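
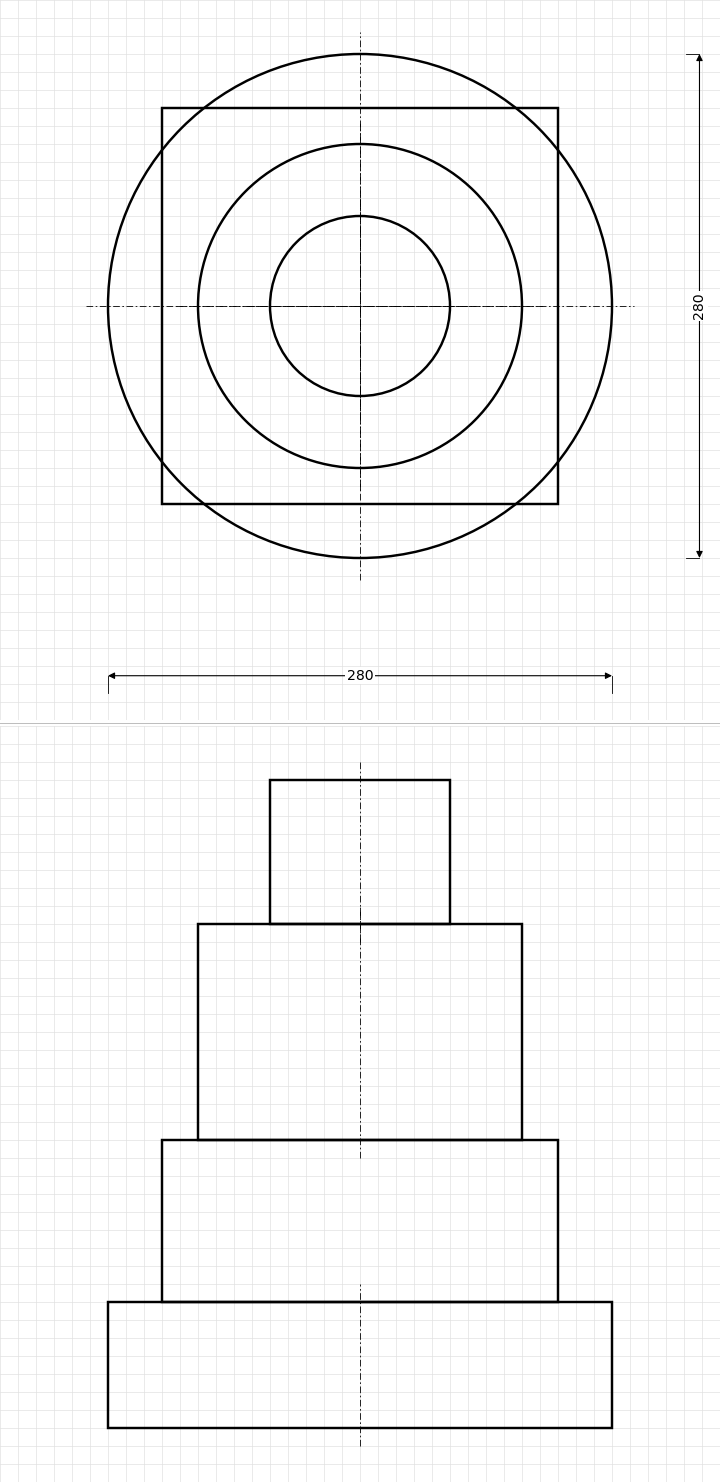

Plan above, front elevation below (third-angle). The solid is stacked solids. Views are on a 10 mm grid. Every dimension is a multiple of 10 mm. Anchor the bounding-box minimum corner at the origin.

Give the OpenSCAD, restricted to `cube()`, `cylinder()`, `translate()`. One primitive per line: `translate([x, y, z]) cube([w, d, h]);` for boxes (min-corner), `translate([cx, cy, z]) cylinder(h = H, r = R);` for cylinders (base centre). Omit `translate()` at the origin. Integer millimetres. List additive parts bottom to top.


translate([140, 140, 0]) cylinder(h = 70, r = 140);
translate([30, 30, 70]) cube([220, 220, 90]);
translate([140, 140, 160]) cylinder(h = 120, r = 90);
translate([140, 140, 280]) cylinder(h = 80, r = 50);


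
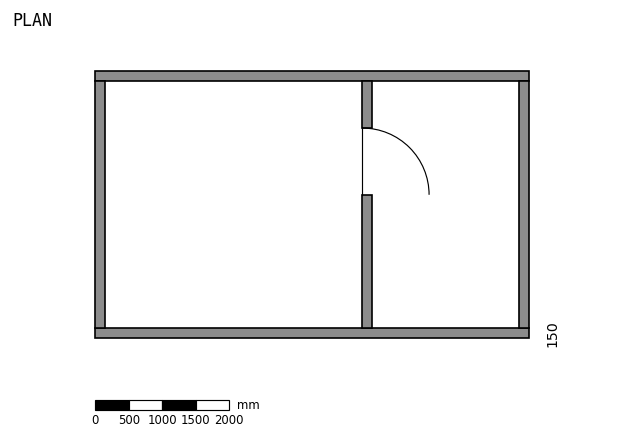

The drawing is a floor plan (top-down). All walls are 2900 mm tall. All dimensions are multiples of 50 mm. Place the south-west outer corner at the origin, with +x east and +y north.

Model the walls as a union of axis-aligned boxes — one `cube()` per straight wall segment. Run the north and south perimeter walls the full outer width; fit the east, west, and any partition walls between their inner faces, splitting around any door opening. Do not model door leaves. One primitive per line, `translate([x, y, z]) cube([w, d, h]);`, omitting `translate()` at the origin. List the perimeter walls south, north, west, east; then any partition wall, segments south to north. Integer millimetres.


cube([6500, 150, 2900]);
translate([0, 3850, 0]) cube([6500, 150, 2900]);
translate([0, 150, 0]) cube([150, 3700, 2900]);
translate([6350, 150, 0]) cube([150, 3700, 2900]);
translate([4000, 150, 0]) cube([150, 2000, 2900]);
translate([4000, 3150, 0]) cube([150, 700, 2900]);


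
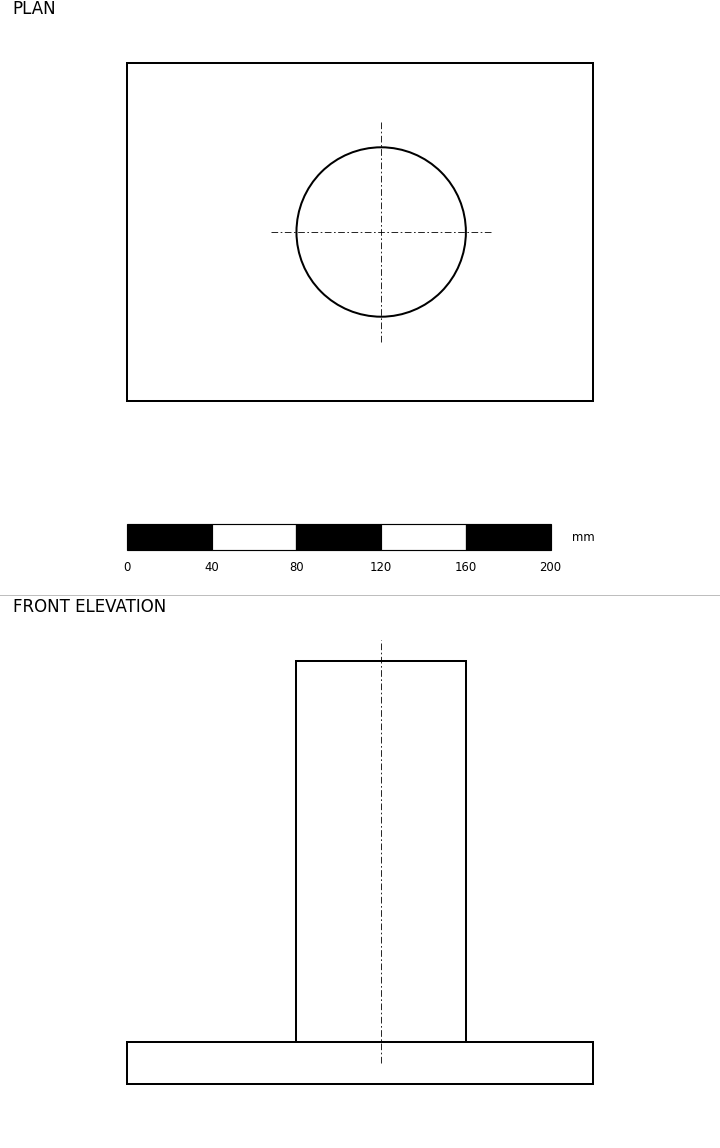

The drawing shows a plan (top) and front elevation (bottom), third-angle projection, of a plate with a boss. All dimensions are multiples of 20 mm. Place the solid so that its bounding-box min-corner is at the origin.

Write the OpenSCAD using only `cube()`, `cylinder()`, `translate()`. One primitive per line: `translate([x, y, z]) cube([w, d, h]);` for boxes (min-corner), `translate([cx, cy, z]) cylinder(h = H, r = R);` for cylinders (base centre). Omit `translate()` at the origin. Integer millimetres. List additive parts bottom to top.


cube([220, 160, 20]);
translate([120, 80, 20]) cylinder(h = 180, r = 40);


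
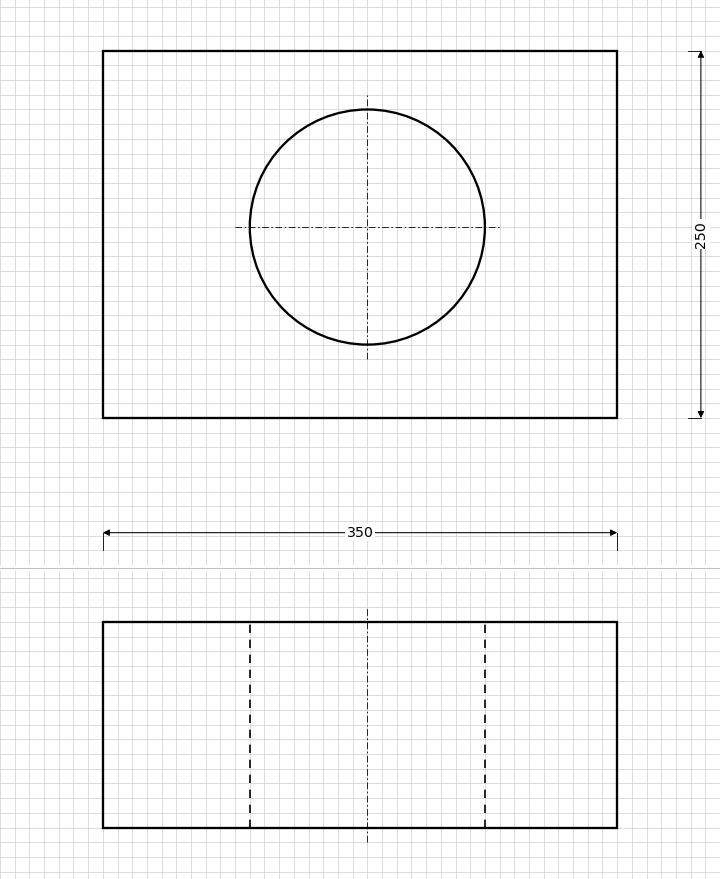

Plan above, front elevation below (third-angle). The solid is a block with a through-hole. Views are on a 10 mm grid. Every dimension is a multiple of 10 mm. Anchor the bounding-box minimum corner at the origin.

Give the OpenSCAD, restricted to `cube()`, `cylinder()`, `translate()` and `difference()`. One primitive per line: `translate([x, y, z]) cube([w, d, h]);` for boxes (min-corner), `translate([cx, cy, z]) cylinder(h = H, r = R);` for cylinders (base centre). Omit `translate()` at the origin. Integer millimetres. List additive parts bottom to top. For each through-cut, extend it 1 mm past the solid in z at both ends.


difference() {
  cube([350, 250, 140]);
  translate([180, 130, -1]) cylinder(h = 142, r = 80);
}


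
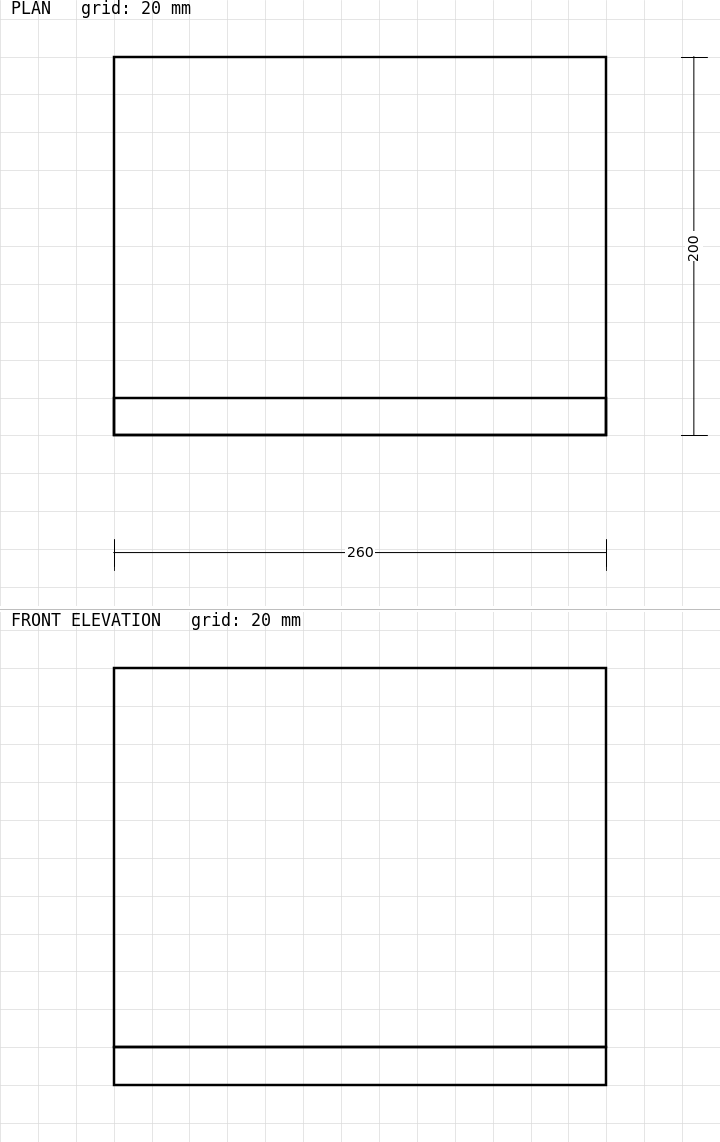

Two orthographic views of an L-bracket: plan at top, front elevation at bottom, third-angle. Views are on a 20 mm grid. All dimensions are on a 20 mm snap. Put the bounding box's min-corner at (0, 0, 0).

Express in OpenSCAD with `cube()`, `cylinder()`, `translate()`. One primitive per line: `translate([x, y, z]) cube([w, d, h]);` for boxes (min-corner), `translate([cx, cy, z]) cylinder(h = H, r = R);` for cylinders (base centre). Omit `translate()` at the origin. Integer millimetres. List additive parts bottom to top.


cube([260, 200, 20]);
translate([0, 0, 20]) cube([260, 20, 200]);


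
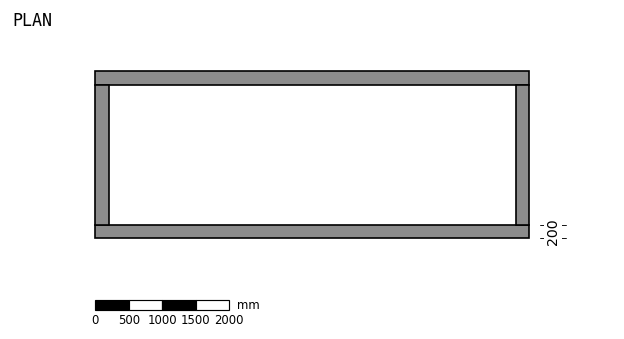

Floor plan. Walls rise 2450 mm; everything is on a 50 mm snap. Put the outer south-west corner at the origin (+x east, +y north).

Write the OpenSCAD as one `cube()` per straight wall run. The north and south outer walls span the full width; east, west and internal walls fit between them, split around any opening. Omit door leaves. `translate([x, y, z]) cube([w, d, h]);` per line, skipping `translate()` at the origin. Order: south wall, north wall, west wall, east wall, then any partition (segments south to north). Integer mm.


cube([6500, 200, 2450]);
translate([0, 2300, 0]) cube([6500, 200, 2450]);
translate([0, 200, 0]) cube([200, 2100, 2450]);
translate([6300, 200, 0]) cube([200, 2100, 2450]);


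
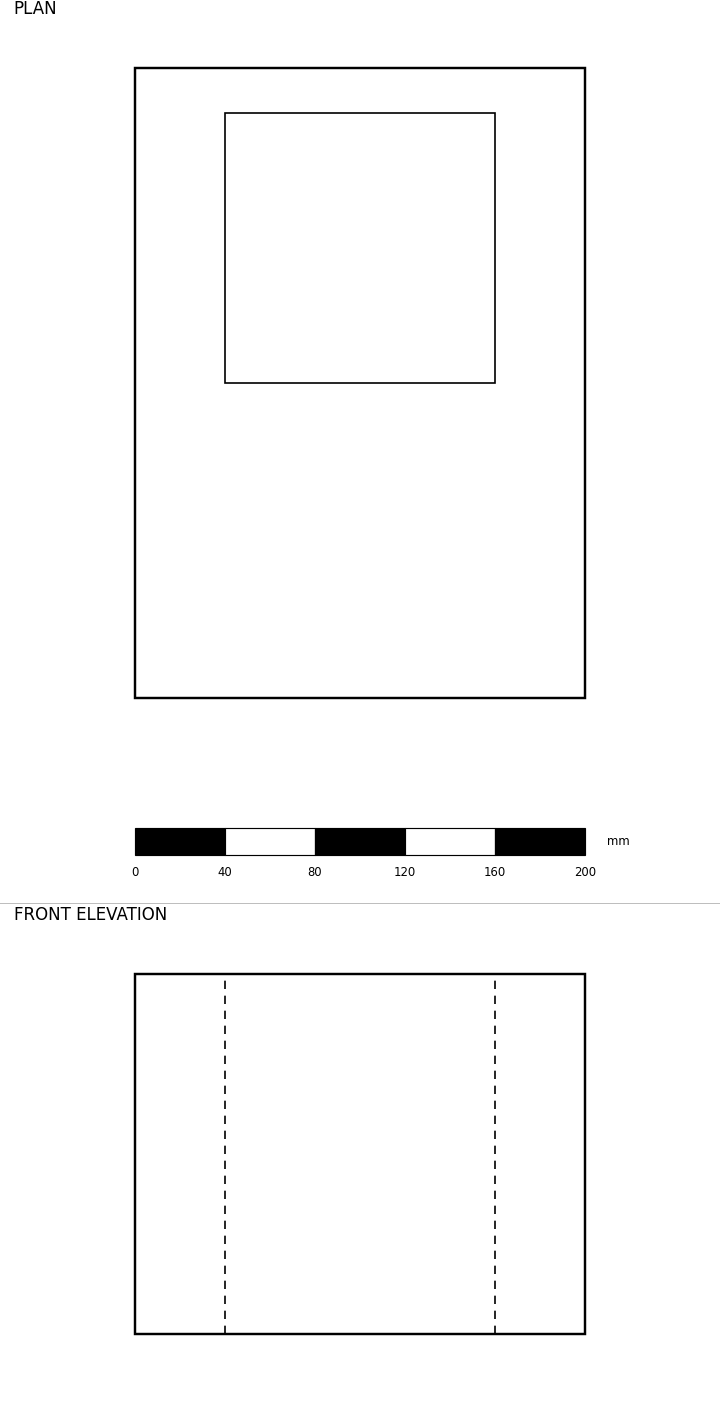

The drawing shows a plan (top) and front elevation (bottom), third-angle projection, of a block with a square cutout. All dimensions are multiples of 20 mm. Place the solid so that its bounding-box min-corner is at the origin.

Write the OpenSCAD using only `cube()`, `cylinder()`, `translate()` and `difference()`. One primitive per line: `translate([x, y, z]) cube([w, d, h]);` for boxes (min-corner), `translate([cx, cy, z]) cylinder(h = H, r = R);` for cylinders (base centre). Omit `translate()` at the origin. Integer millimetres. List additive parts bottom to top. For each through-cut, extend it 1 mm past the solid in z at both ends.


difference() {
  cube([200, 280, 160]);
  translate([40, 140, -1]) cube([120, 120, 162]);
}


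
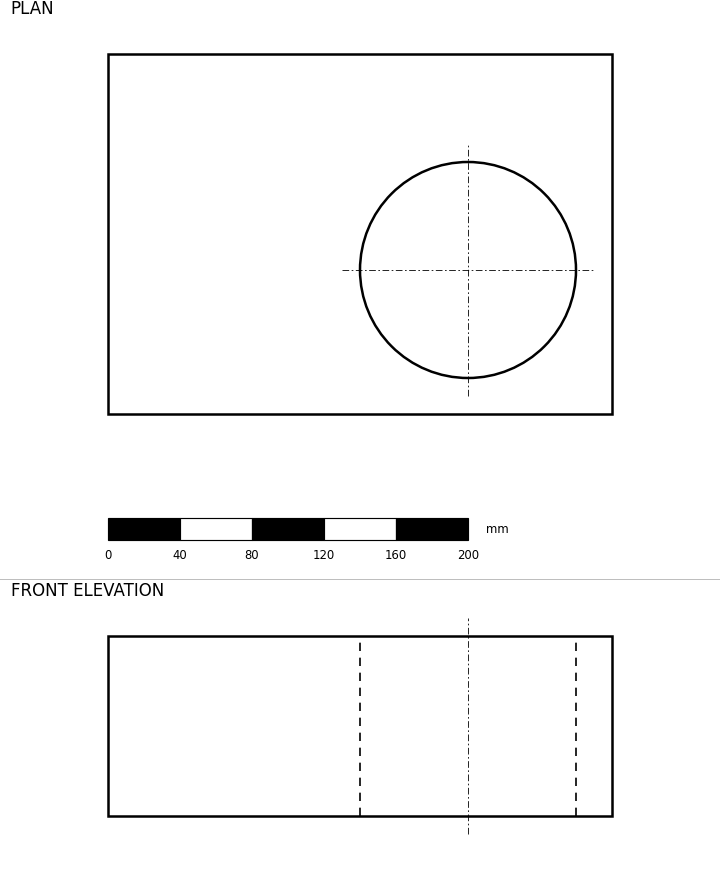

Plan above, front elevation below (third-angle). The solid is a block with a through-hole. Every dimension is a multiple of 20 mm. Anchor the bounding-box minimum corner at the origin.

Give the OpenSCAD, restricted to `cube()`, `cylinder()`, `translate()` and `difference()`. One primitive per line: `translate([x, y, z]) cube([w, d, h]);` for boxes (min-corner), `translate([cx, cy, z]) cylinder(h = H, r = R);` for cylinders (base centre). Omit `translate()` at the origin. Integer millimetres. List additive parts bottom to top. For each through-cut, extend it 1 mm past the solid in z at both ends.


difference() {
  cube([280, 200, 100]);
  translate([200, 80, -1]) cylinder(h = 102, r = 60);
}


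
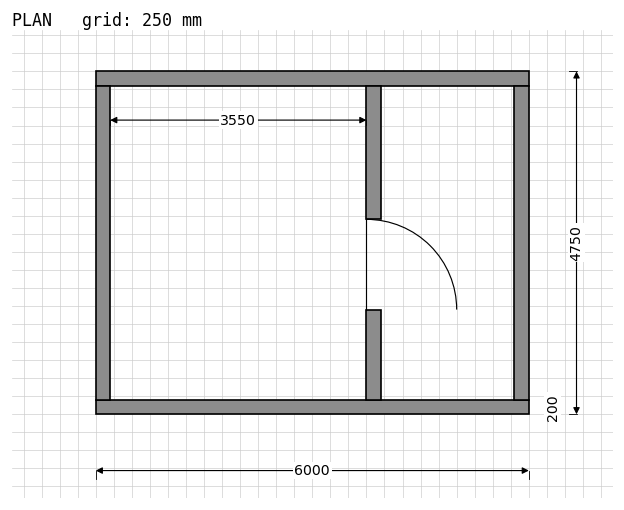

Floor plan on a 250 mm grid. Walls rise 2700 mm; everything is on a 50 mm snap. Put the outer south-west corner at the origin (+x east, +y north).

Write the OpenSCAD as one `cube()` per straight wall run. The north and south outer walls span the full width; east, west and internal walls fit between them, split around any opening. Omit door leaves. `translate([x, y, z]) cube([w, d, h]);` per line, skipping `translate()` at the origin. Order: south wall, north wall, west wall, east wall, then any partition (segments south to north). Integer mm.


cube([6000, 200, 2700]);
translate([0, 4550, 0]) cube([6000, 200, 2700]);
translate([0, 200, 0]) cube([200, 4350, 2700]);
translate([5800, 200, 0]) cube([200, 4350, 2700]);
translate([3750, 200, 0]) cube([200, 1250, 2700]);
translate([3750, 2700, 0]) cube([200, 1850, 2700]);


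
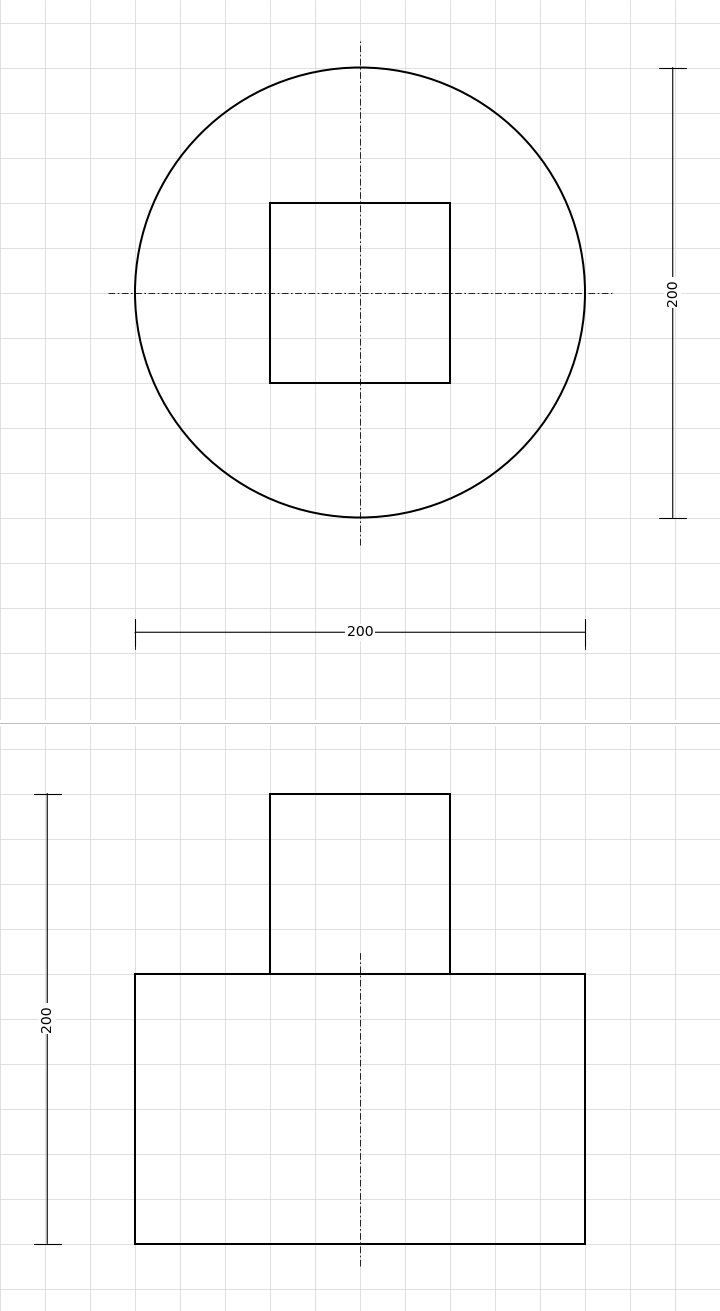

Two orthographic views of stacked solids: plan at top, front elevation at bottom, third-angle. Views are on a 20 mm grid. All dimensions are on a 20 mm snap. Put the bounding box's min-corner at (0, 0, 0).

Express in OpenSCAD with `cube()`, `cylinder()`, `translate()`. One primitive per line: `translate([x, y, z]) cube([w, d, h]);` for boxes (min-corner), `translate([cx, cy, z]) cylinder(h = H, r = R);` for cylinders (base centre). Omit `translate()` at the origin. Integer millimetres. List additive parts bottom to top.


translate([100, 100, 0]) cylinder(h = 120, r = 100);
translate([60, 60, 120]) cube([80, 80, 80]);


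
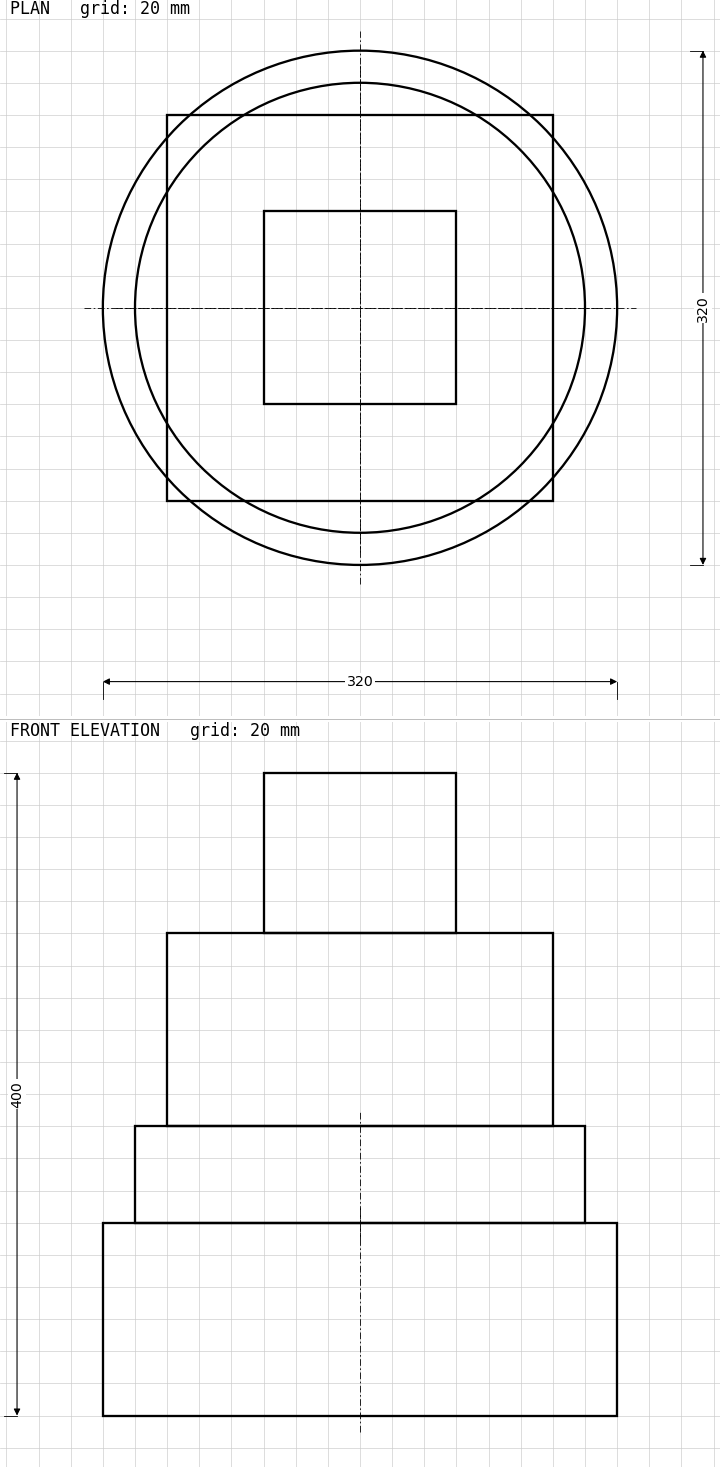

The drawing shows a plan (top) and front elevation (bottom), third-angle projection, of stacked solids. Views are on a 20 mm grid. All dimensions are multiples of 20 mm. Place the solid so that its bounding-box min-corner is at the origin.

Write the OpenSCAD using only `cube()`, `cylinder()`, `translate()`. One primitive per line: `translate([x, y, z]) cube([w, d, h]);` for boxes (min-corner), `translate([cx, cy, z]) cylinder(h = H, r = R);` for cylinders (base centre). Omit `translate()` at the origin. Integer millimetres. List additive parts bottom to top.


translate([160, 160, 0]) cylinder(h = 120, r = 160);
translate([160, 160, 120]) cylinder(h = 60, r = 140);
translate([40, 40, 180]) cube([240, 240, 120]);
translate([100, 100, 300]) cube([120, 120, 100]);


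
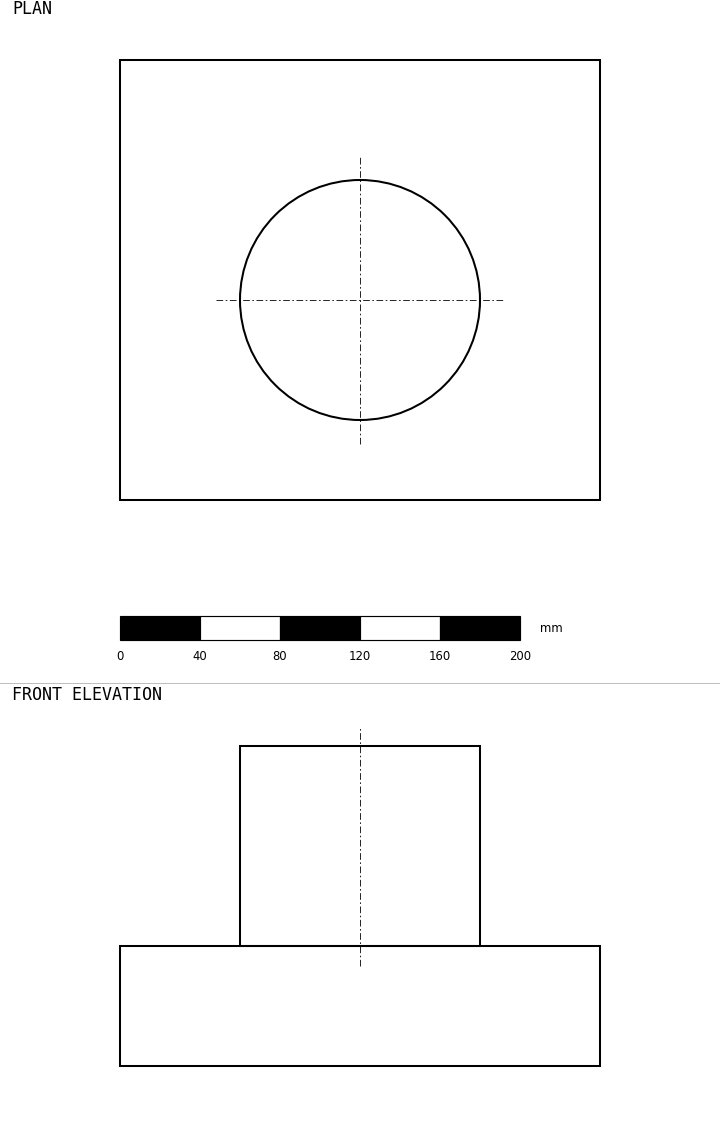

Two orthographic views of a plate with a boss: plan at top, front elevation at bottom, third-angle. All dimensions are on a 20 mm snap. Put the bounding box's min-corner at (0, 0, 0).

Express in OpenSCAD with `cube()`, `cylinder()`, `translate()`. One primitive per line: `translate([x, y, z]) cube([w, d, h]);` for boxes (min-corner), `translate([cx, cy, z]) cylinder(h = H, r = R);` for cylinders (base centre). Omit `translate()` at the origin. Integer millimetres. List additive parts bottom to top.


cube([240, 220, 60]);
translate([120, 100, 60]) cylinder(h = 100, r = 60);


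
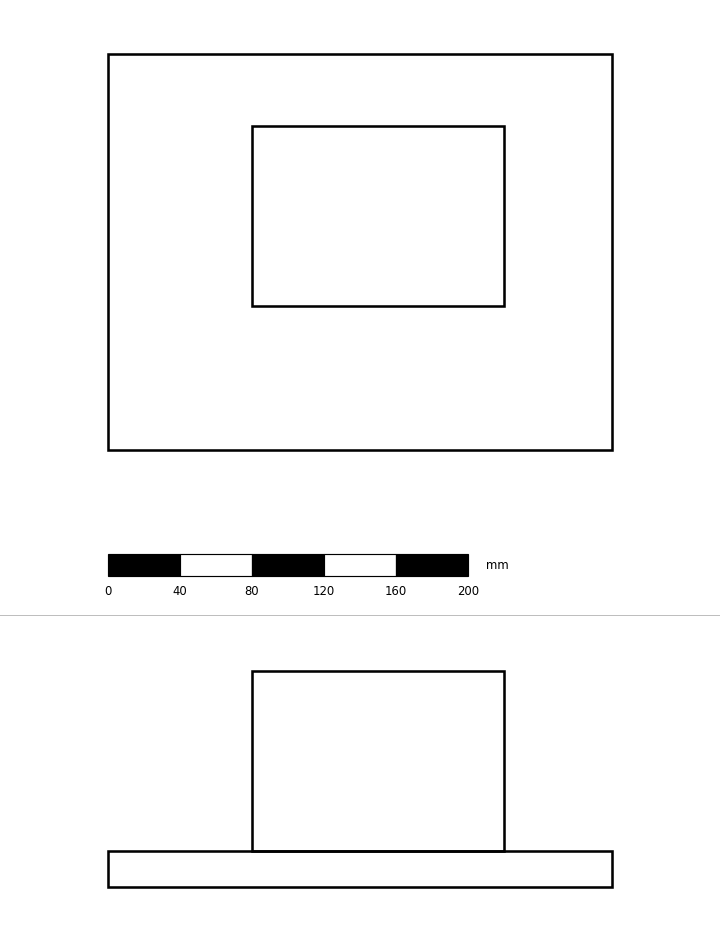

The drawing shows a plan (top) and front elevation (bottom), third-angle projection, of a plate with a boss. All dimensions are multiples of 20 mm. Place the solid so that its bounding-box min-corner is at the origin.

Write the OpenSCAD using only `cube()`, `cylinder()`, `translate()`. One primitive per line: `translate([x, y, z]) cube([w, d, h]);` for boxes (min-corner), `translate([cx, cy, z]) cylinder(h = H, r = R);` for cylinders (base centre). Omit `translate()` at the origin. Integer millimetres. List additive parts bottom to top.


cube([280, 220, 20]);
translate([80, 80, 20]) cube([140, 100, 100]);


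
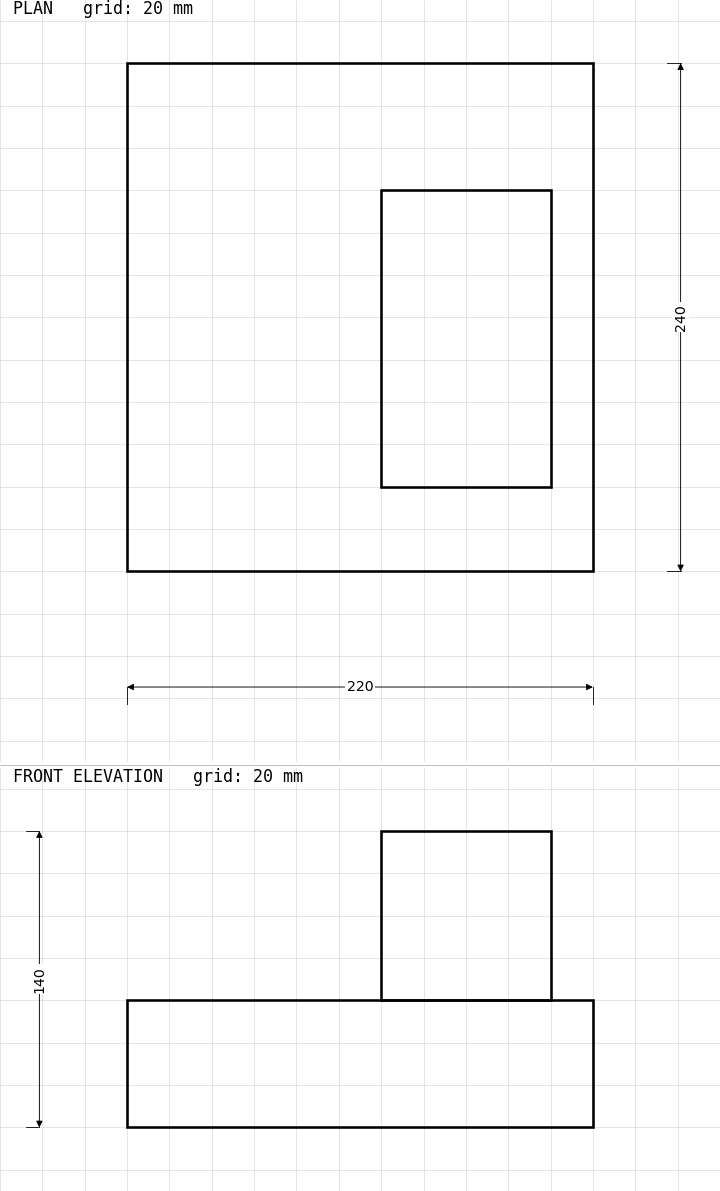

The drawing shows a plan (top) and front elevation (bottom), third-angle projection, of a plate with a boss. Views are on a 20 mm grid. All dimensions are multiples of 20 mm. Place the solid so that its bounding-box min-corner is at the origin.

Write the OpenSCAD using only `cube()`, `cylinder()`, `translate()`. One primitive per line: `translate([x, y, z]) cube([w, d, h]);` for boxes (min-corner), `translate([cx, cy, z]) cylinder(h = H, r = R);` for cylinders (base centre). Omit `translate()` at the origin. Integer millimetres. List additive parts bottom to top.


cube([220, 240, 60]);
translate([120, 40, 60]) cube([80, 140, 80]);


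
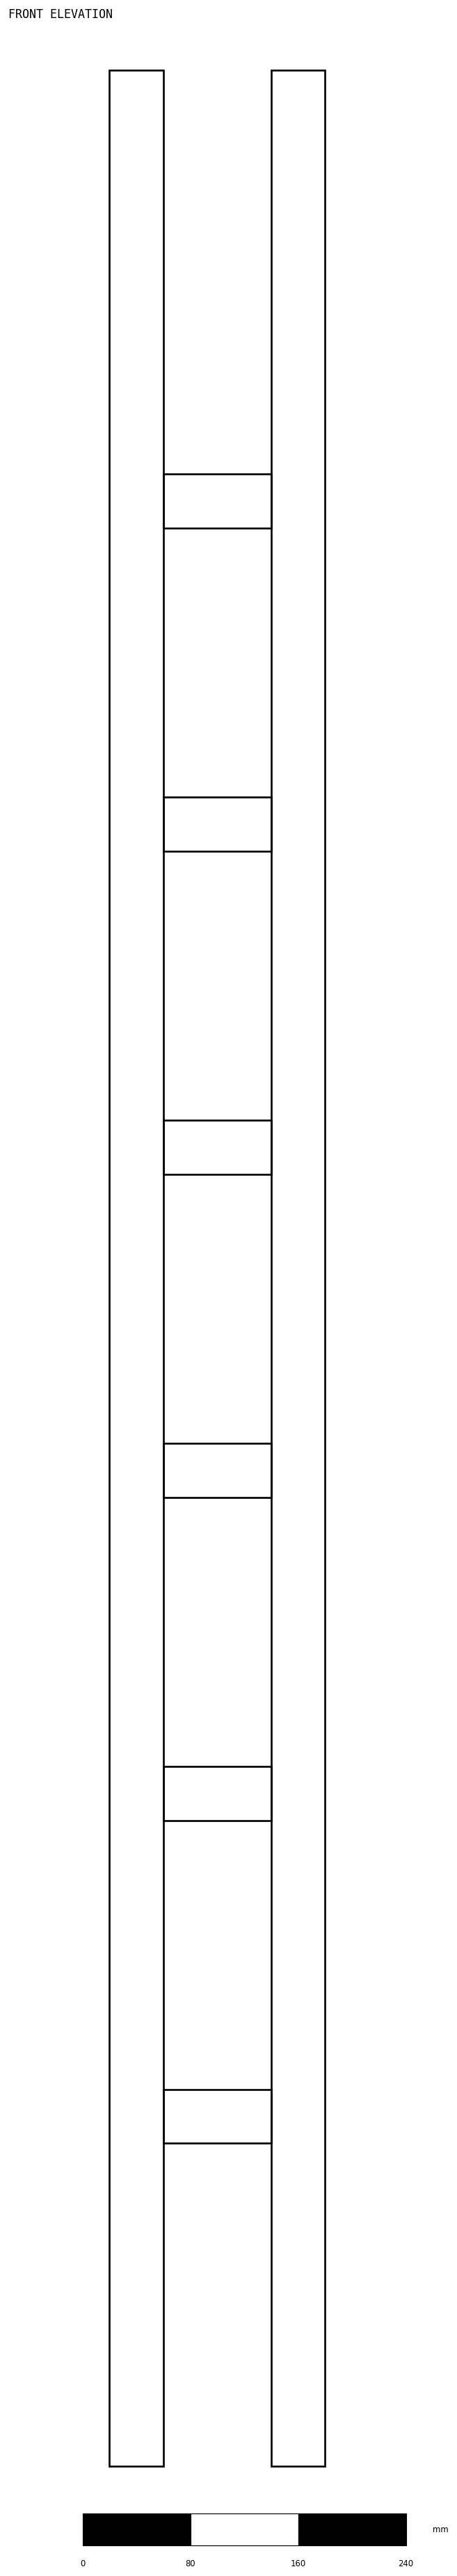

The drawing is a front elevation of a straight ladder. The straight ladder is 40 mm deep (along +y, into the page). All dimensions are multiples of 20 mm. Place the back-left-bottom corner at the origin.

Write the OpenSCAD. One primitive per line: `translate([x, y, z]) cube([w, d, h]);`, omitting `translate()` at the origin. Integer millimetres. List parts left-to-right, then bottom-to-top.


cube([40, 40, 1780]);
translate([40, 0, 240]) cube([80, 40, 40]);
translate([40, 0, 480]) cube([80, 40, 40]);
translate([40, 0, 720]) cube([80, 40, 40]);
translate([40, 0, 960]) cube([80, 40, 40]);
translate([40, 0, 1200]) cube([80, 40, 40]);
translate([40, 0, 1440]) cube([80, 40, 40]);
translate([120, 0, 0]) cube([40, 40, 1780]);


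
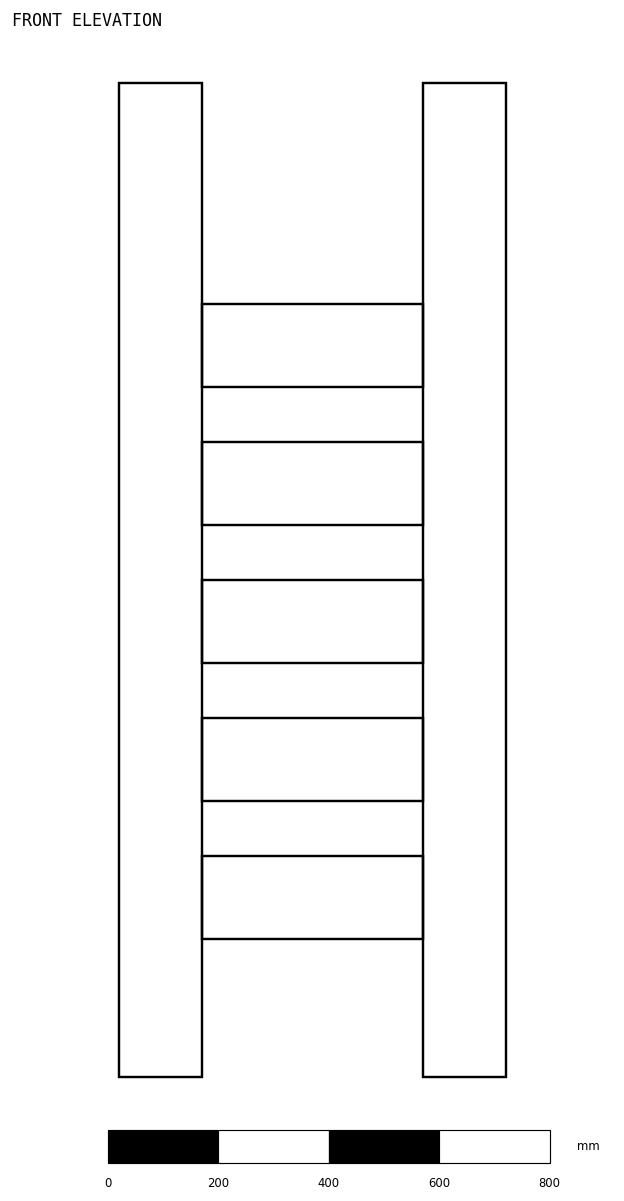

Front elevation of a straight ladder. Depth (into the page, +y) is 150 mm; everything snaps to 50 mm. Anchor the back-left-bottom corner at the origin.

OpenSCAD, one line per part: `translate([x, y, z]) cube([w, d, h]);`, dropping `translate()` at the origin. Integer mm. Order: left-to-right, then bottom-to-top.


cube([150, 150, 1800]);
translate([150, 0, 250]) cube([400, 150, 150]);
translate([150, 0, 500]) cube([400, 150, 150]);
translate([150, 0, 750]) cube([400, 150, 150]);
translate([150, 0, 1000]) cube([400, 150, 150]);
translate([150, 0, 1250]) cube([400, 150, 150]);
translate([550, 0, 0]) cube([150, 150, 1800]);


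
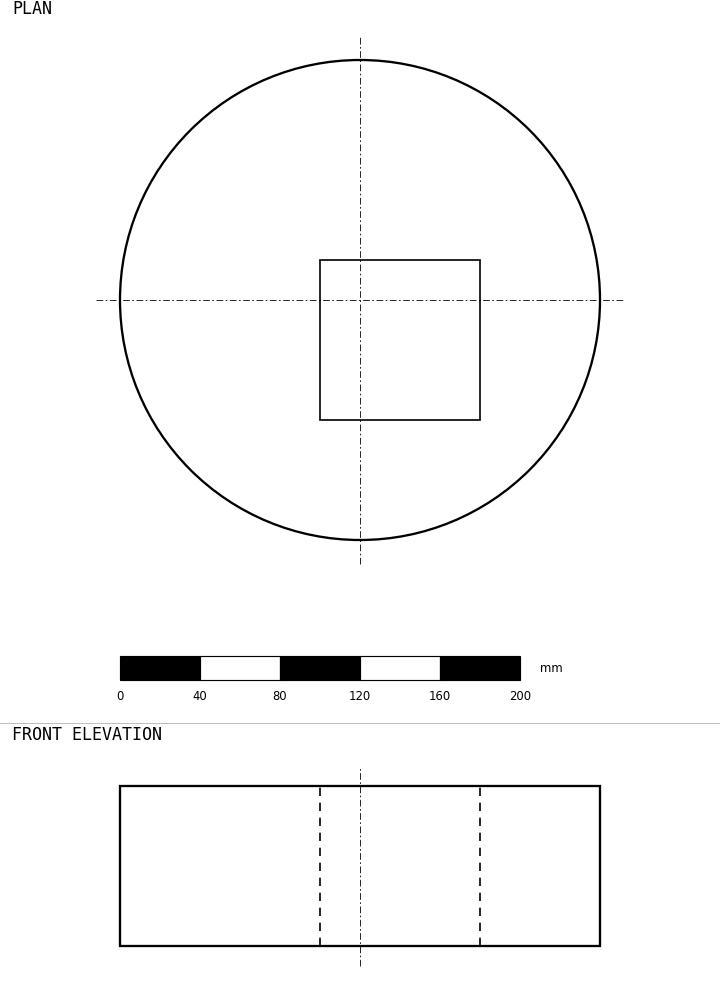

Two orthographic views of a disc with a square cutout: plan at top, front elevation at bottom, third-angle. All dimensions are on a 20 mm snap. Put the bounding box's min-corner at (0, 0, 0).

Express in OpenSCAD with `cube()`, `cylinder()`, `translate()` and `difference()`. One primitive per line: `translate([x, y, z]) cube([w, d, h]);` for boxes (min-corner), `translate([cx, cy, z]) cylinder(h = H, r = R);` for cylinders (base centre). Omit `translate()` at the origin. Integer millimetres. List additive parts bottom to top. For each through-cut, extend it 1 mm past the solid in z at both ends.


difference() {
  translate([120, 120, 0]) cylinder(h = 80, r = 120);
  translate([100, 60, -1]) cube([80, 80, 82]);
}


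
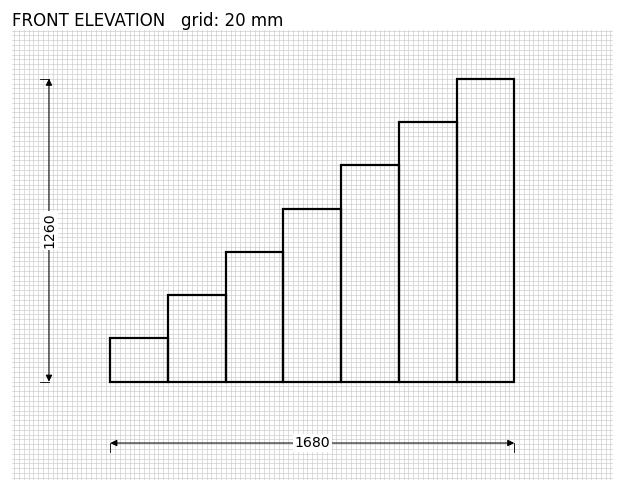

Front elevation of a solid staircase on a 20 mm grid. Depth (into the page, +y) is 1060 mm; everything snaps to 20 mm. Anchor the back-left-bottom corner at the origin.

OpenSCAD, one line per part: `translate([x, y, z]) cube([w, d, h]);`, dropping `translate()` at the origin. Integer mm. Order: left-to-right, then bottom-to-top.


cube([240, 1060, 180]);
translate([240, 0, 0]) cube([240, 1060, 360]);
translate([480, 0, 0]) cube([240, 1060, 540]);
translate([720, 0, 0]) cube([240, 1060, 720]);
translate([960, 0, 0]) cube([240, 1060, 900]);
translate([1200, 0, 0]) cube([240, 1060, 1080]);
translate([1440, 0, 0]) cube([240, 1060, 1260]);


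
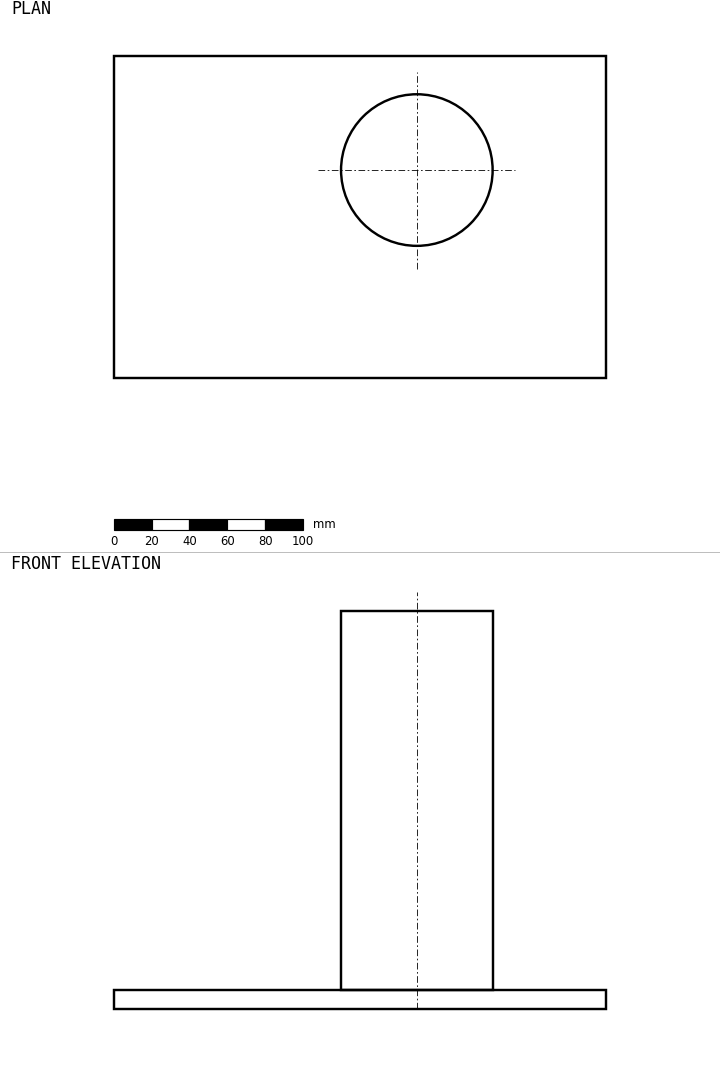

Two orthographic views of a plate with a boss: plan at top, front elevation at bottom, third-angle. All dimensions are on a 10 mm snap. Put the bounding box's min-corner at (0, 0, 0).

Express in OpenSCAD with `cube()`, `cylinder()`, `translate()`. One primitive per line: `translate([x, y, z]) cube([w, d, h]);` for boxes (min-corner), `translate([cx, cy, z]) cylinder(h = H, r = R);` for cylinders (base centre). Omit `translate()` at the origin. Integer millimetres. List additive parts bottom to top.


cube([260, 170, 10]);
translate([160, 110, 10]) cylinder(h = 200, r = 40);


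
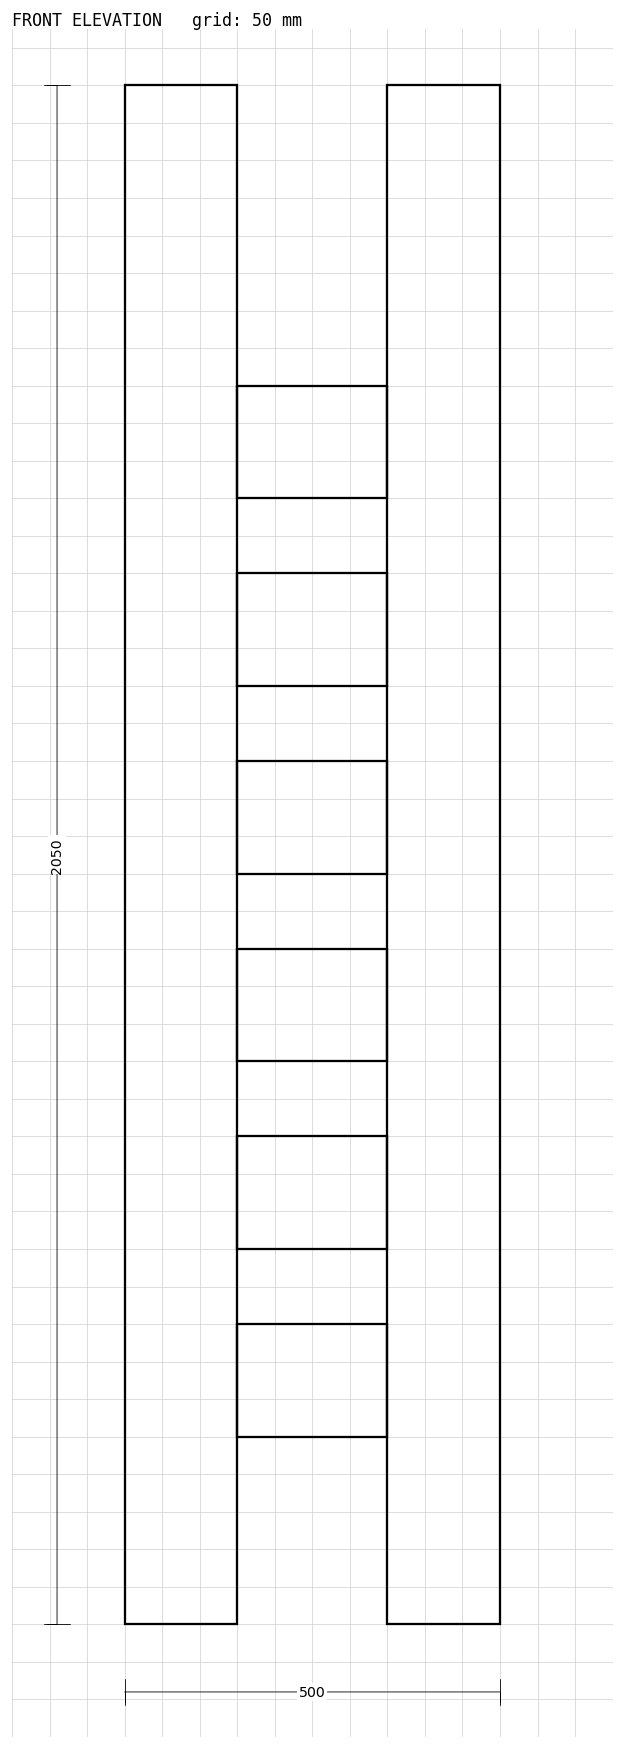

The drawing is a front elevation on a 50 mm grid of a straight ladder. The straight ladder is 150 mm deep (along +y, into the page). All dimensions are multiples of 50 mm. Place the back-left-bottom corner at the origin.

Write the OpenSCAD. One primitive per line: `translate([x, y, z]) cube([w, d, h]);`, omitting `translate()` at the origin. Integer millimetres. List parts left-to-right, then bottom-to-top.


cube([150, 150, 2050]);
translate([150, 0, 250]) cube([200, 150, 150]);
translate([150, 0, 500]) cube([200, 150, 150]);
translate([150, 0, 750]) cube([200, 150, 150]);
translate([150, 0, 1000]) cube([200, 150, 150]);
translate([150, 0, 1250]) cube([200, 150, 150]);
translate([150, 0, 1500]) cube([200, 150, 150]);
translate([350, 0, 0]) cube([150, 150, 2050]);


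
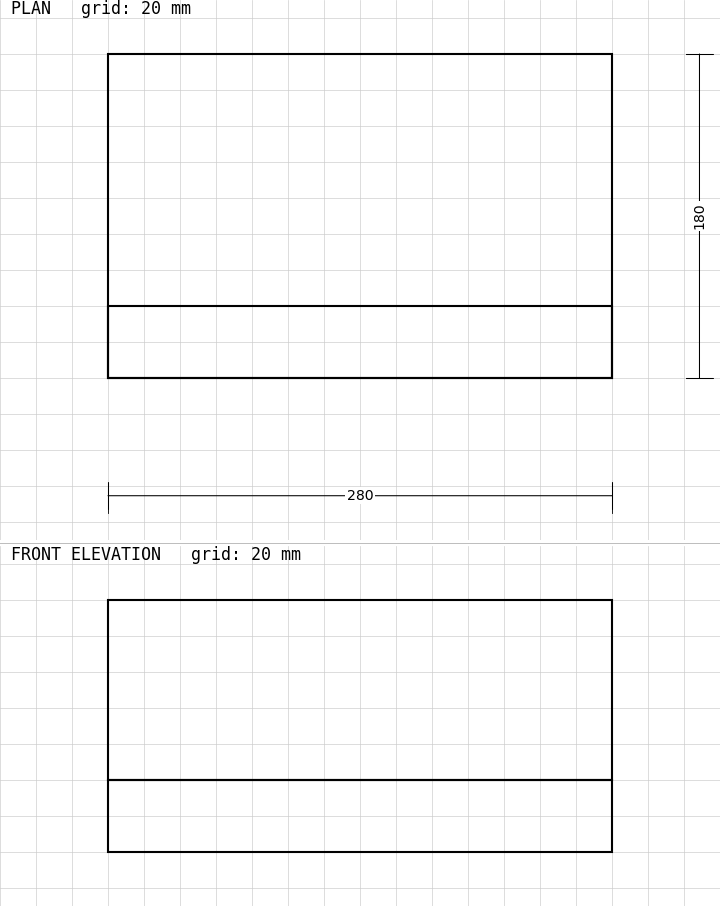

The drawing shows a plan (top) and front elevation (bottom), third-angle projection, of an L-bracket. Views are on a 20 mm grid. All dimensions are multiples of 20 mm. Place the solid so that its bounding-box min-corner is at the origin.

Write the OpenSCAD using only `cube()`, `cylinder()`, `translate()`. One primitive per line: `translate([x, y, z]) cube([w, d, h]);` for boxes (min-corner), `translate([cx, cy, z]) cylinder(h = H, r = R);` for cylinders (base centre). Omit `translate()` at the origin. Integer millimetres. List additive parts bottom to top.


cube([280, 180, 40]);
translate([0, 0, 40]) cube([280, 40, 100]);


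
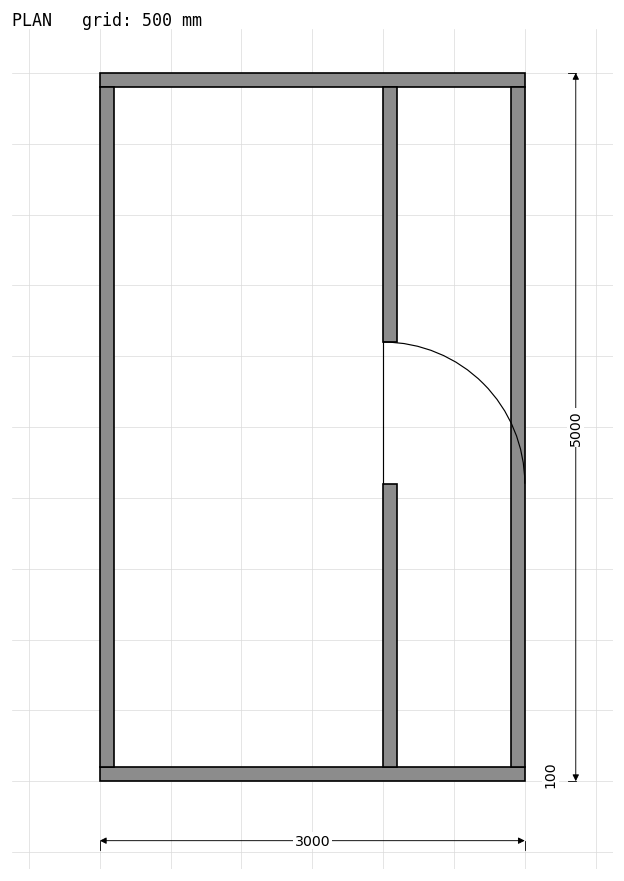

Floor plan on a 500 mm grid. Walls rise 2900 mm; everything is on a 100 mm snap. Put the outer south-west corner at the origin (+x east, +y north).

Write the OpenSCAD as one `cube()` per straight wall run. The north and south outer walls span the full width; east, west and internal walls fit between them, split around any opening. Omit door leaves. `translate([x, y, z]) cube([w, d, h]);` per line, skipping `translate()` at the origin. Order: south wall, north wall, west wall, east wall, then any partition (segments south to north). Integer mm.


cube([3000, 100, 2900]);
translate([0, 4900, 0]) cube([3000, 100, 2900]);
translate([0, 100, 0]) cube([100, 4800, 2900]);
translate([2900, 100, 0]) cube([100, 4800, 2900]);
translate([2000, 100, 0]) cube([100, 2000, 2900]);
translate([2000, 3100, 0]) cube([100, 1800, 2900]);


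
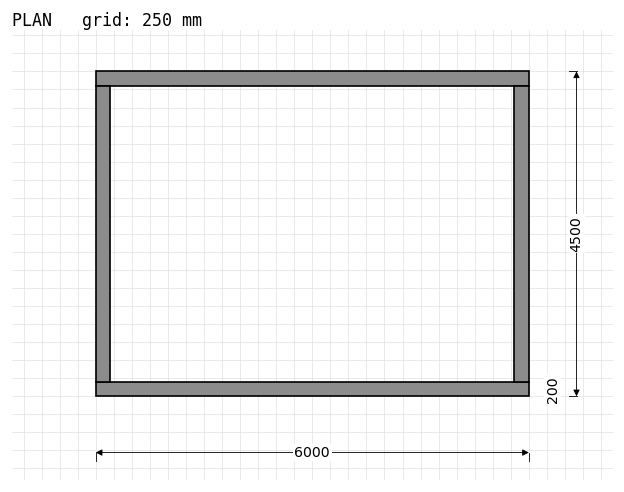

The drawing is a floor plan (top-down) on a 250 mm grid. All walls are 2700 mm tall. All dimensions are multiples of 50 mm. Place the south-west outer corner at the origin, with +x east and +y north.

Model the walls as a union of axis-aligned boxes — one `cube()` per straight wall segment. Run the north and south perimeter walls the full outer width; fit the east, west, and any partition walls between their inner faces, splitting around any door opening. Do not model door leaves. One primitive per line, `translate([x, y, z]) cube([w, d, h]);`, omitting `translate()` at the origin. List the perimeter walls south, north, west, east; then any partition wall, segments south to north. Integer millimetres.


cube([6000, 200, 2700]);
translate([0, 4300, 0]) cube([6000, 200, 2700]);
translate([0, 200, 0]) cube([200, 4100, 2700]);
translate([5800, 200, 0]) cube([200, 4100, 2700]);


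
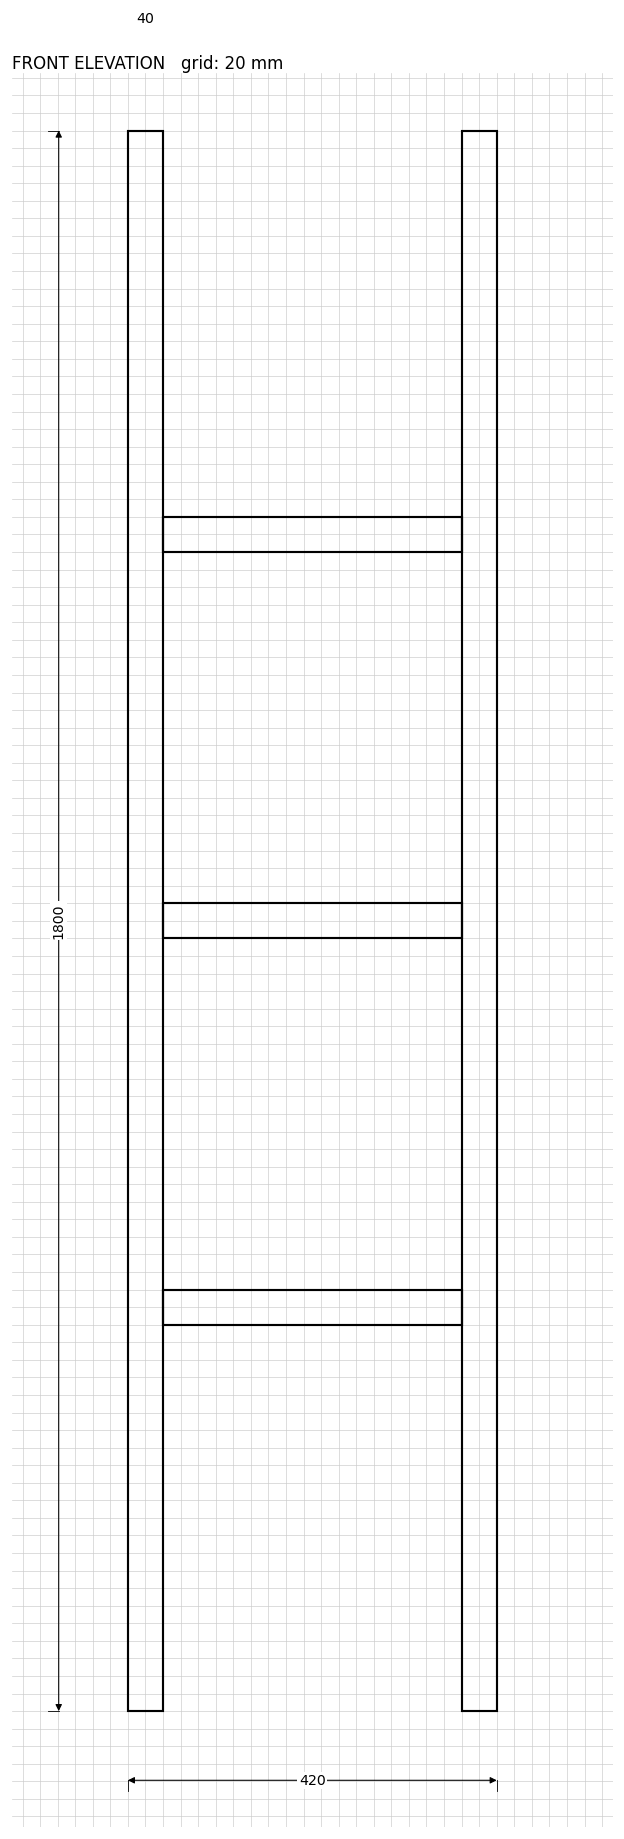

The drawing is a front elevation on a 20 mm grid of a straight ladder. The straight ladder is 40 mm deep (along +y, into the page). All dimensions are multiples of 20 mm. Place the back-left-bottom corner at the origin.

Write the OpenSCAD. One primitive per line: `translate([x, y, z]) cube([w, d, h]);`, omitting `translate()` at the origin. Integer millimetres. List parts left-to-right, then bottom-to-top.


cube([40, 40, 1800]);
translate([40, 0, 440]) cube([340, 40, 40]);
translate([40, 0, 880]) cube([340, 40, 40]);
translate([40, 0, 1320]) cube([340, 40, 40]);
translate([380, 0, 0]) cube([40, 40, 1800]);


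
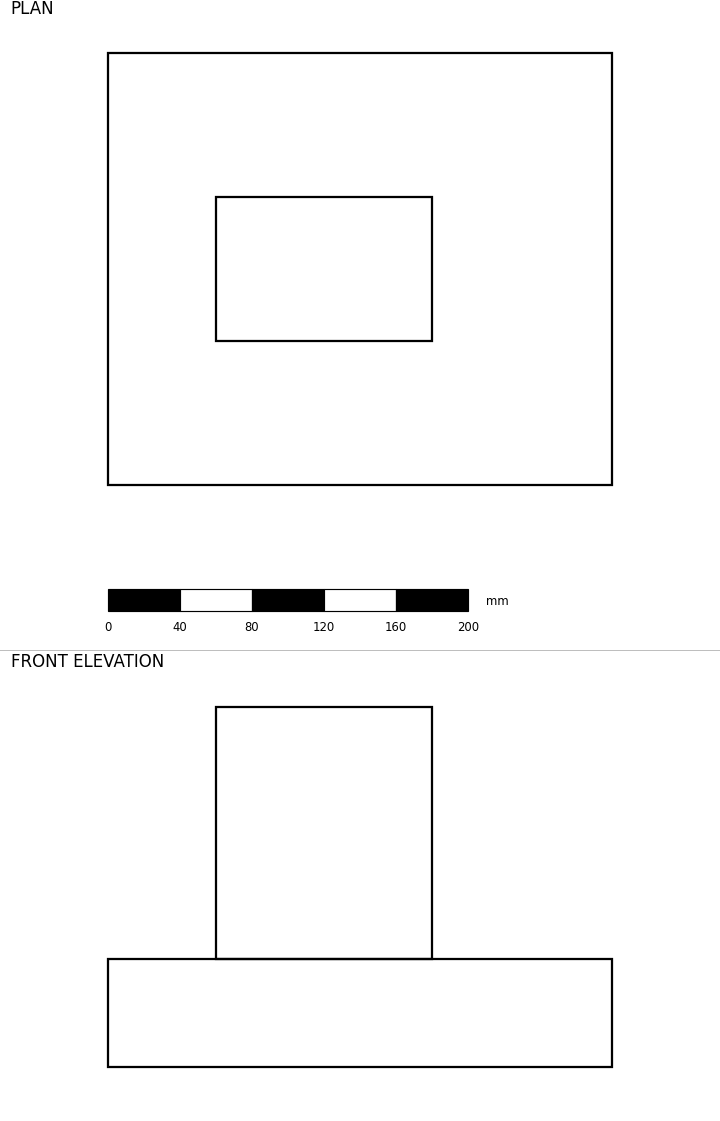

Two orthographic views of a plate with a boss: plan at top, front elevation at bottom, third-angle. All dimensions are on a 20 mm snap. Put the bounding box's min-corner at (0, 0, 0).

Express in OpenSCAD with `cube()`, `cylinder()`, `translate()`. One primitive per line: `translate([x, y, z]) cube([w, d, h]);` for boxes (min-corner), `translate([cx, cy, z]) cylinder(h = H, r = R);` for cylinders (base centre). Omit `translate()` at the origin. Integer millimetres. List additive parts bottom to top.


cube([280, 240, 60]);
translate([60, 80, 60]) cube([120, 80, 140]);


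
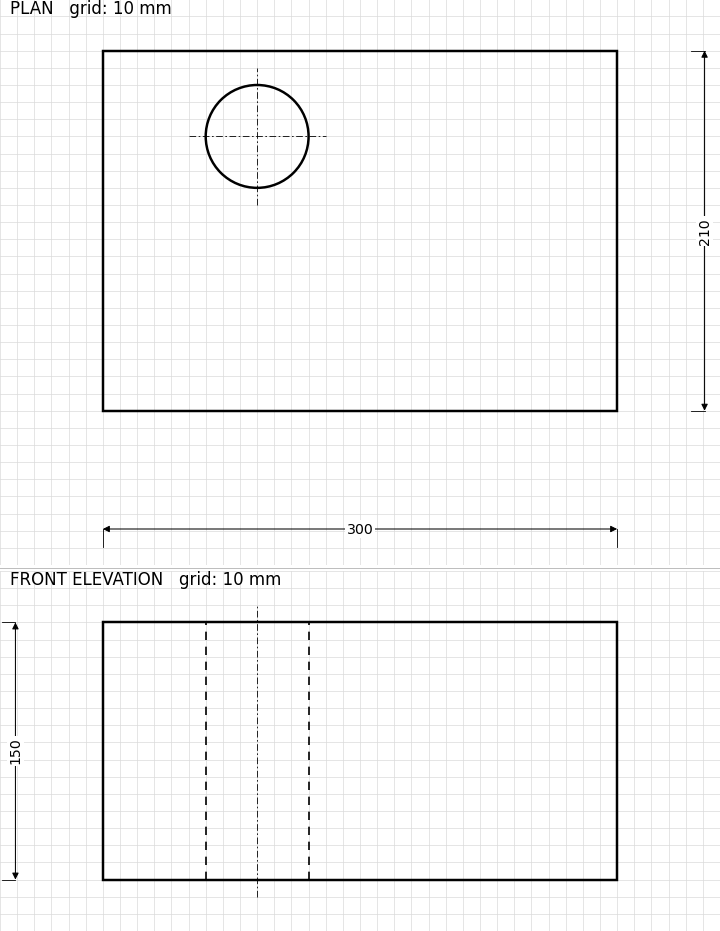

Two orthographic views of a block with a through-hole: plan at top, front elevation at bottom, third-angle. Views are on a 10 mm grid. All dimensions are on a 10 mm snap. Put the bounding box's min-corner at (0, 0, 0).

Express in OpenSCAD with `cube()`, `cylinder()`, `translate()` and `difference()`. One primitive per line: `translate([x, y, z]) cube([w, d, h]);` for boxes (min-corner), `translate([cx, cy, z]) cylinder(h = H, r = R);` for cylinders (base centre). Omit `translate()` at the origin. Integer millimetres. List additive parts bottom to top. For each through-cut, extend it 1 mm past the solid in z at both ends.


difference() {
  cube([300, 210, 150]);
  translate([90, 160, -1]) cylinder(h = 152, r = 30);
}


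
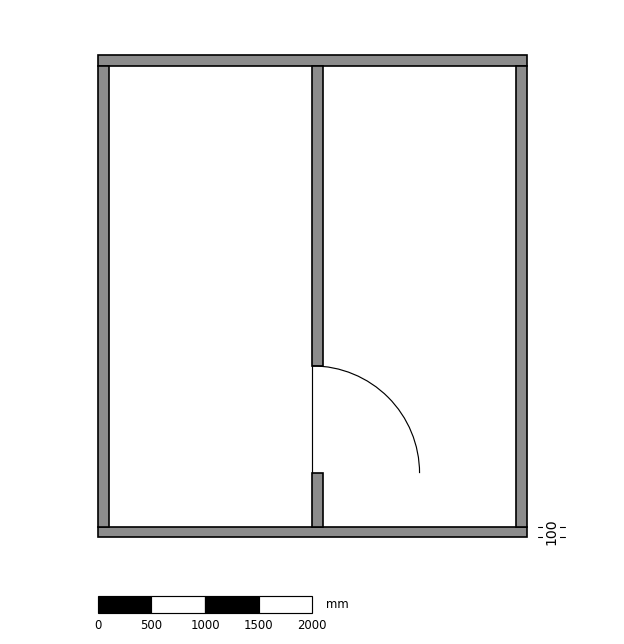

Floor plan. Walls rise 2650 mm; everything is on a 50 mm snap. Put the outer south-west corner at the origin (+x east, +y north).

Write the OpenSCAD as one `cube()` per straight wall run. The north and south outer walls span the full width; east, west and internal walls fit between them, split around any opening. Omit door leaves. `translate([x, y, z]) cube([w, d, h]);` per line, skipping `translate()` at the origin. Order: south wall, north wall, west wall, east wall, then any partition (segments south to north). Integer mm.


cube([4000, 100, 2650]);
translate([0, 4400, 0]) cube([4000, 100, 2650]);
translate([0, 100, 0]) cube([100, 4300, 2650]);
translate([3900, 100, 0]) cube([100, 4300, 2650]);
translate([2000, 100, 0]) cube([100, 500, 2650]);
translate([2000, 1600, 0]) cube([100, 2800, 2650]);


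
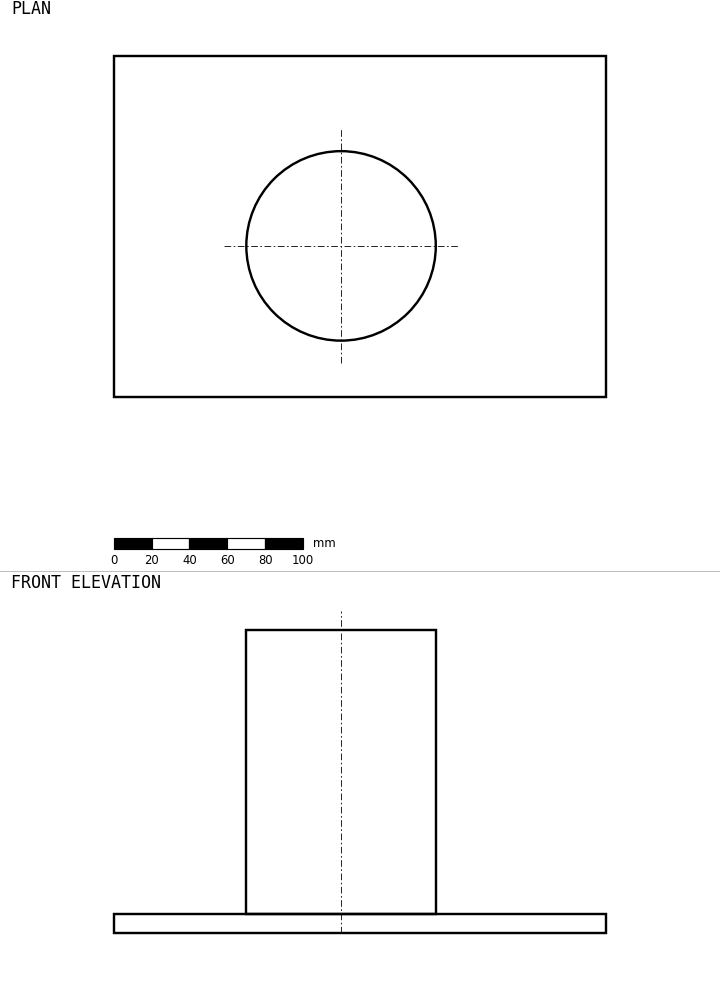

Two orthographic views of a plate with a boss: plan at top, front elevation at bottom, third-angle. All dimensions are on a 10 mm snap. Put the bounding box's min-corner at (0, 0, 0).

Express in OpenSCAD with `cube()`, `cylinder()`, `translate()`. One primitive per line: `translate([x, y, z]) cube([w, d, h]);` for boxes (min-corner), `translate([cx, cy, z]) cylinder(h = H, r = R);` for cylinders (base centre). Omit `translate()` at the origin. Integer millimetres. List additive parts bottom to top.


cube([260, 180, 10]);
translate([120, 80, 10]) cylinder(h = 150, r = 50);


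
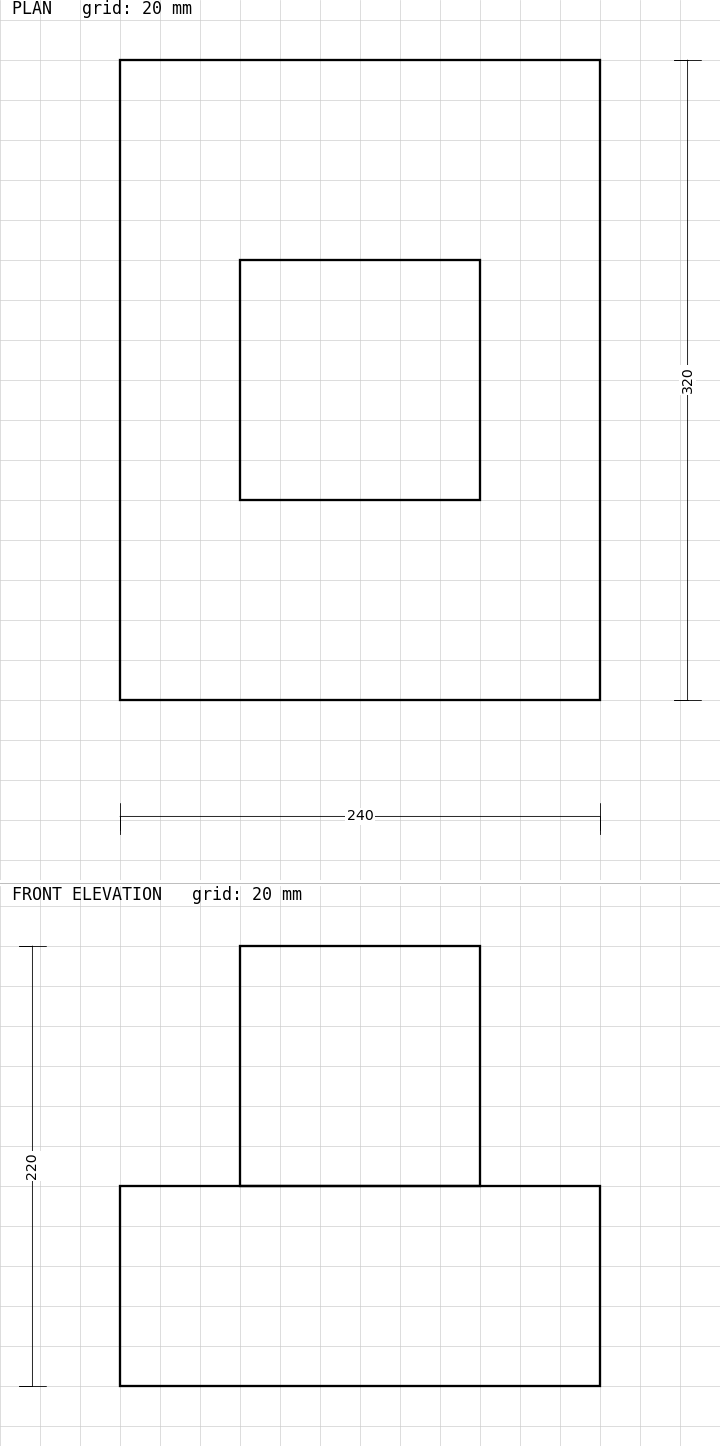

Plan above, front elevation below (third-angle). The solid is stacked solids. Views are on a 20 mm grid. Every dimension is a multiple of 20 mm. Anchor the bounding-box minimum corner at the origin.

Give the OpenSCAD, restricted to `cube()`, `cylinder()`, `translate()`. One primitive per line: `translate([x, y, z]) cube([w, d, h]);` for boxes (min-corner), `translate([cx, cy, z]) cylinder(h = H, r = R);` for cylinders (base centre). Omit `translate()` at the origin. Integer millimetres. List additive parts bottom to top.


cube([240, 320, 100]);
translate([60, 100, 100]) cube([120, 120, 120]);


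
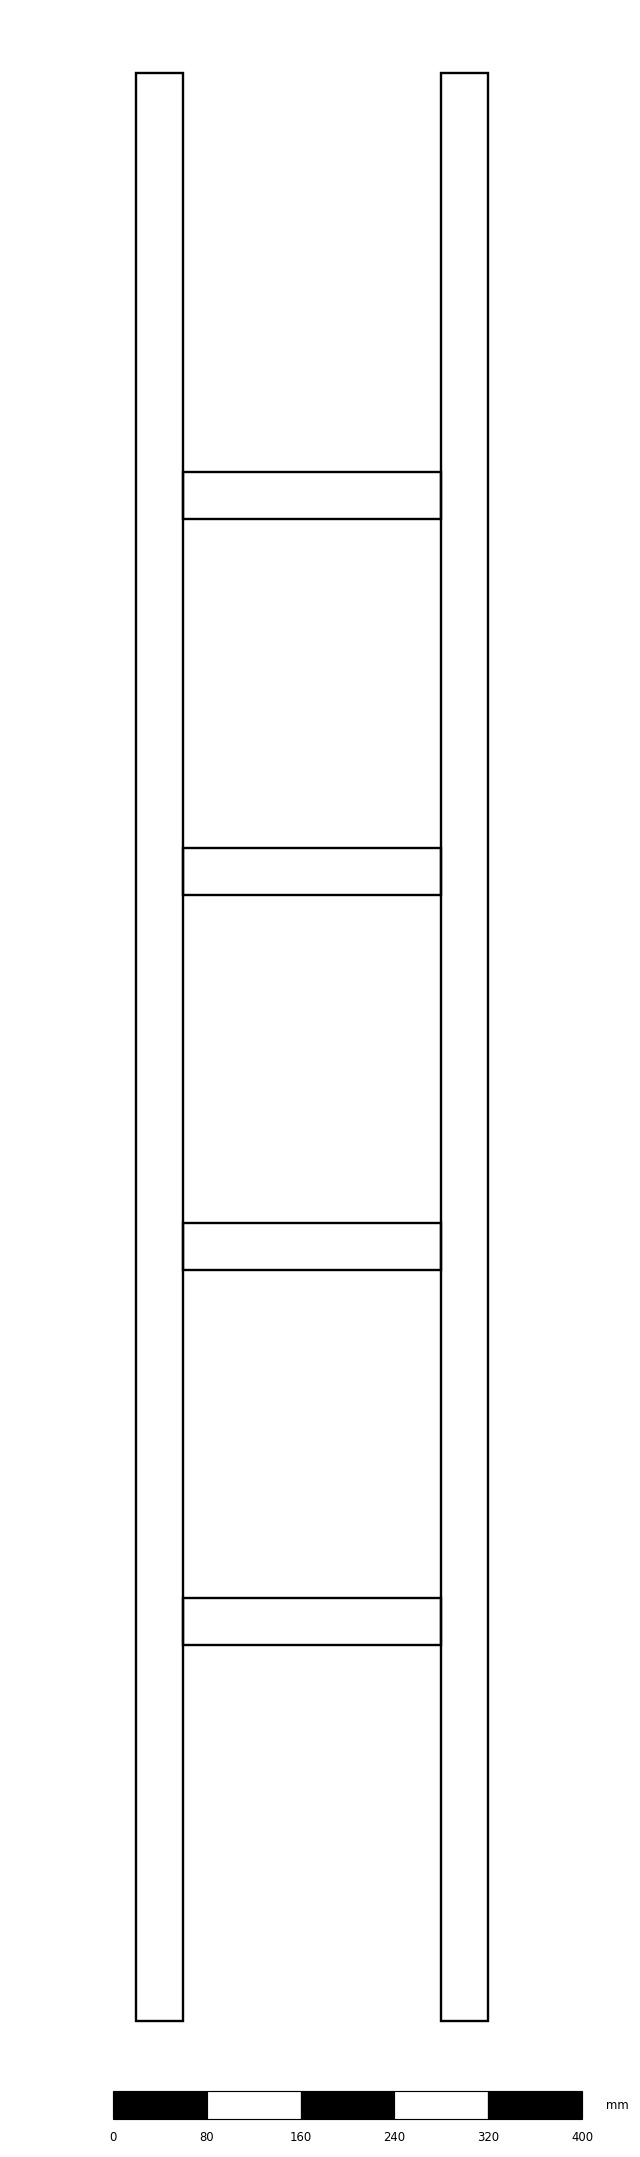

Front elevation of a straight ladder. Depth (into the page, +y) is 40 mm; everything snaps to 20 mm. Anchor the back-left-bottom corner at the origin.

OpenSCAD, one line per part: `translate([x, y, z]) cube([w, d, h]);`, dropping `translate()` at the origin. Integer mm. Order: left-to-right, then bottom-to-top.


cube([40, 40, 1660]);
translate([40, 0, 320]) cube([220, 40, 40]);
translate([40, 0, 640]) cube([220, 40, 40]);
translate([40, 0, 960]) cube([220, 40, 40]);
translate([40, 0, 1280]) cube([220, 40, 40]);
translate([260, 0, 0]) cube([40, 40, 1660]);


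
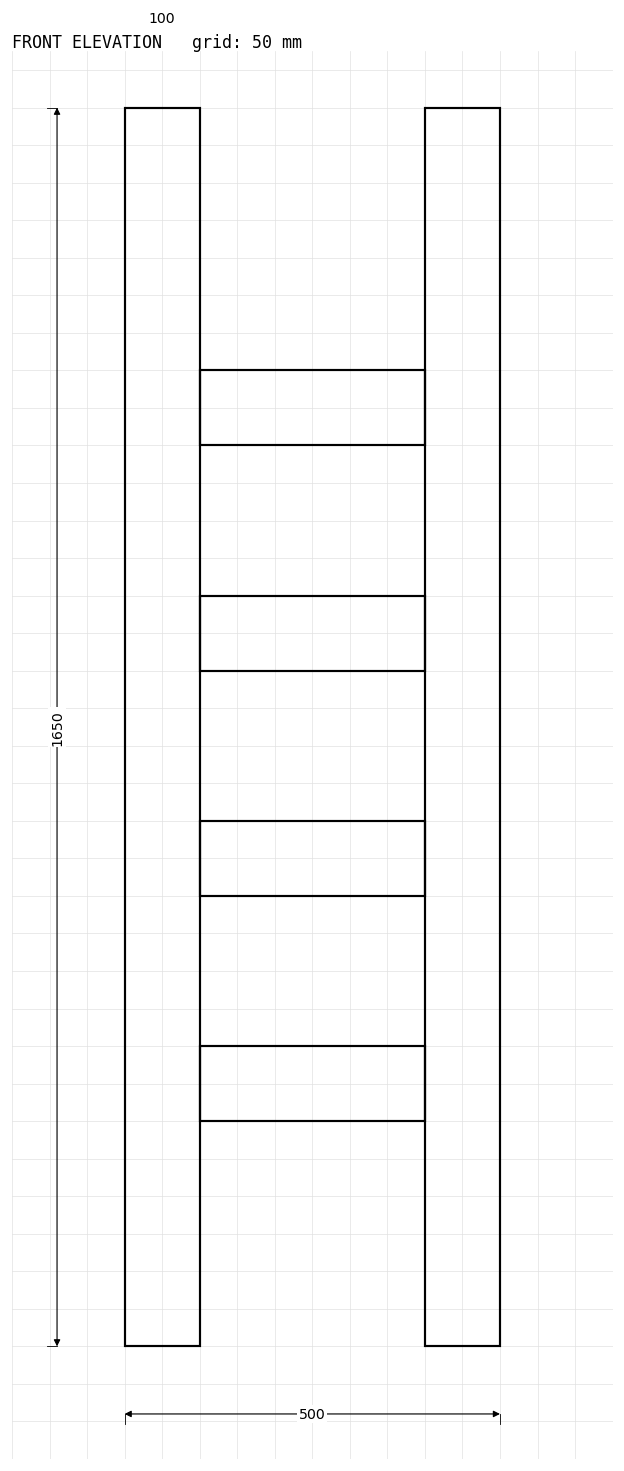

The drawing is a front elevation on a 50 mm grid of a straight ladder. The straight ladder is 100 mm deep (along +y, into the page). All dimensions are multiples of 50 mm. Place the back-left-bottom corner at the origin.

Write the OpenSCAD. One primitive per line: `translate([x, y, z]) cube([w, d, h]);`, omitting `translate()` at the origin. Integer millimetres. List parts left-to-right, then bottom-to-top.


cube([100, 100, 1650]);
translate([100, 0, 300]) cube([300, 100, 100]);
translate([100, 0, 600]) cube([300, 100, 100]);
translate([100, 0, 900]) cube([300, 100, 100]);
translate([100, 0, 1200]) cube([300, 100, 100]);
translate([400, 0, 0]) cube([100, 100, 1650]);
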